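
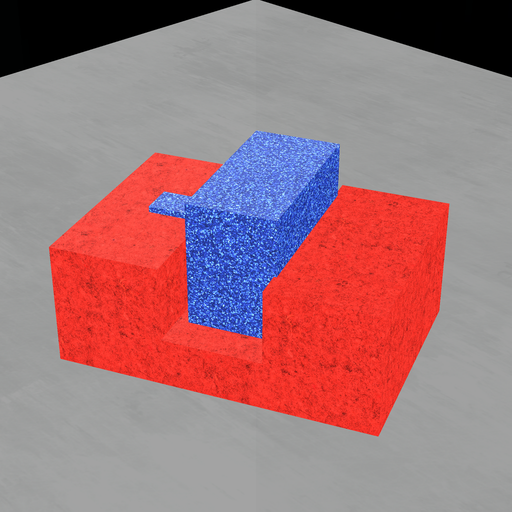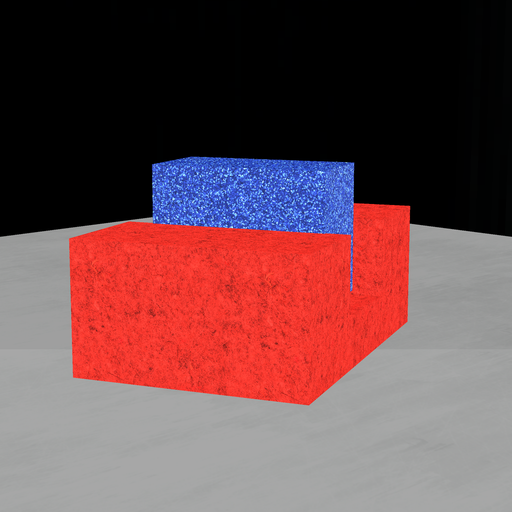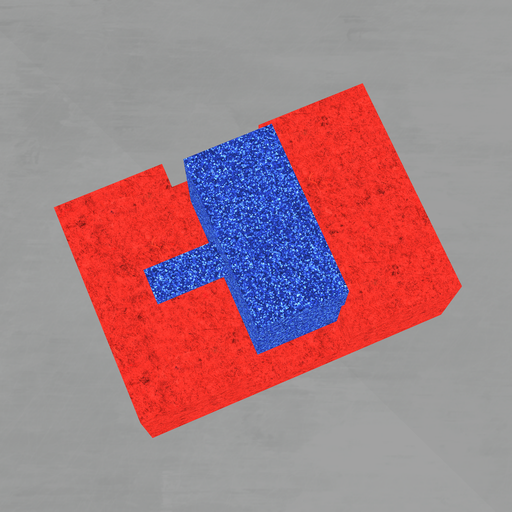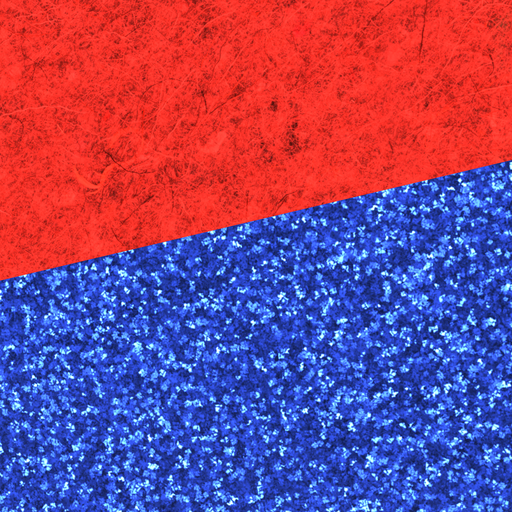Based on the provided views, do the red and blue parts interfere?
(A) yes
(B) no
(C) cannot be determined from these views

(A) yes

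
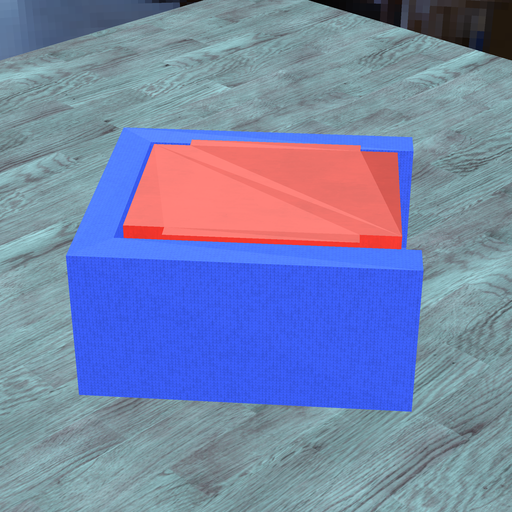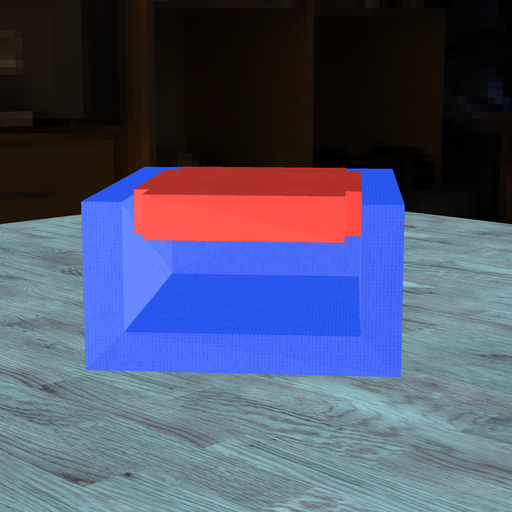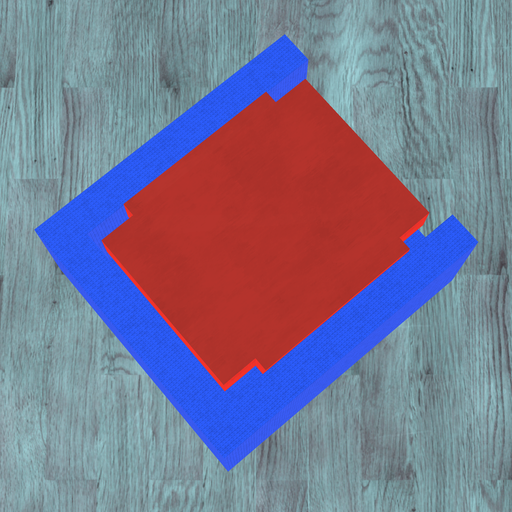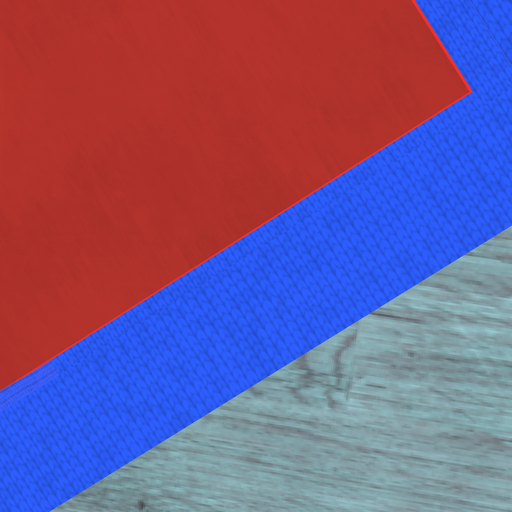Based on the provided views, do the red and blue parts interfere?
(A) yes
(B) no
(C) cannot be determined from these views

(B) no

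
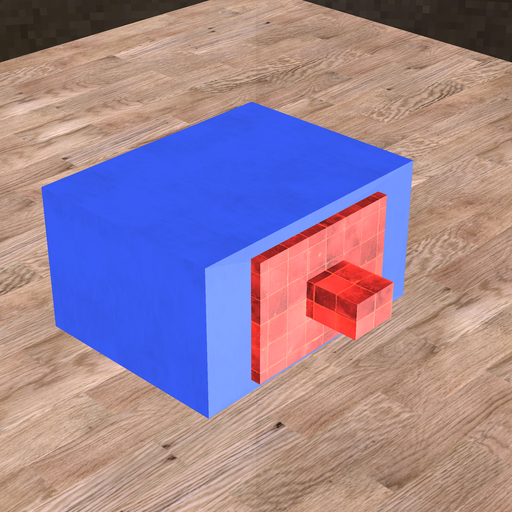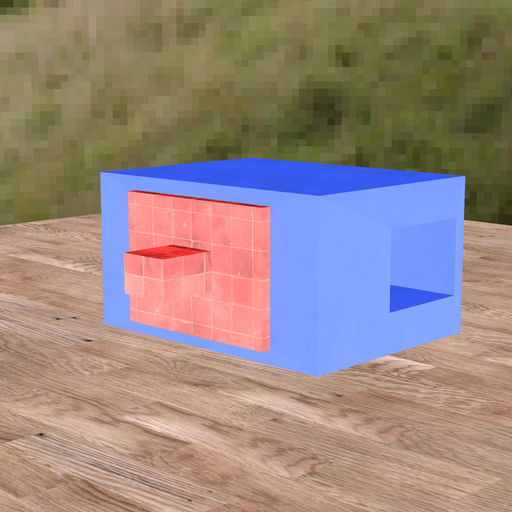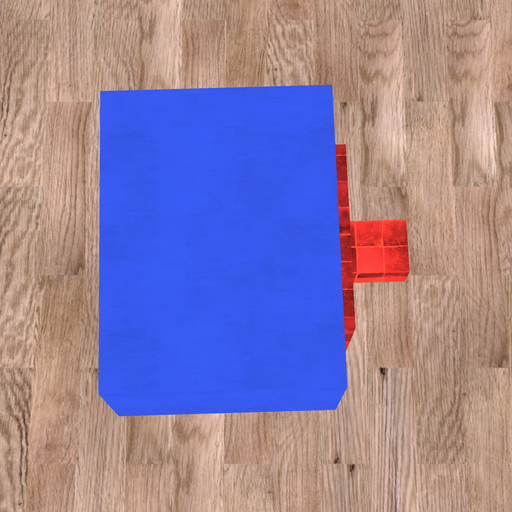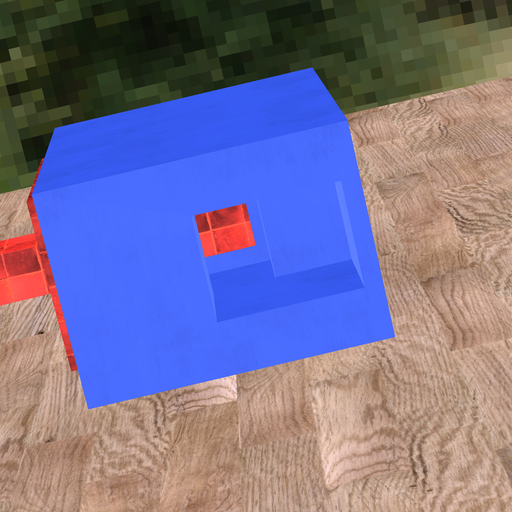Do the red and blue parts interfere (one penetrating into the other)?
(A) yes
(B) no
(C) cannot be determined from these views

(B) no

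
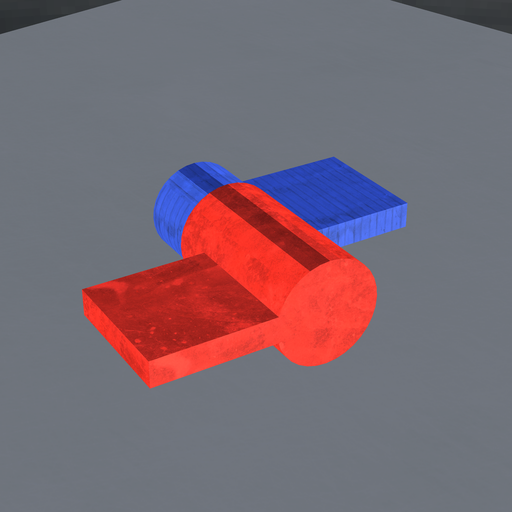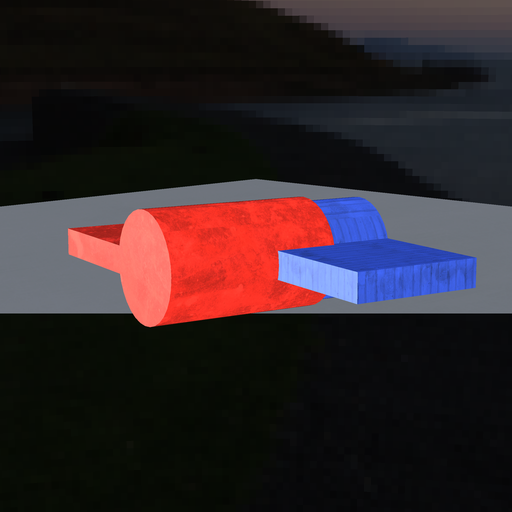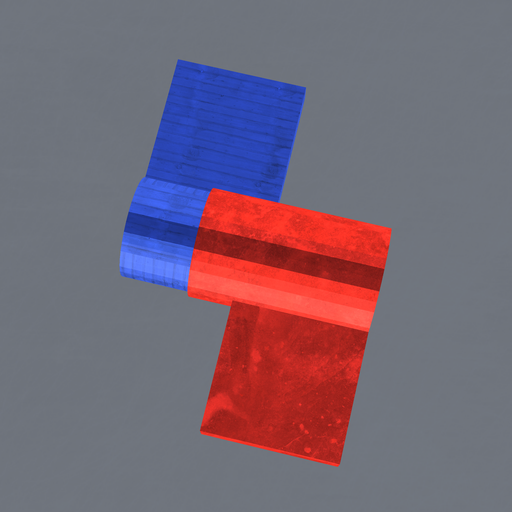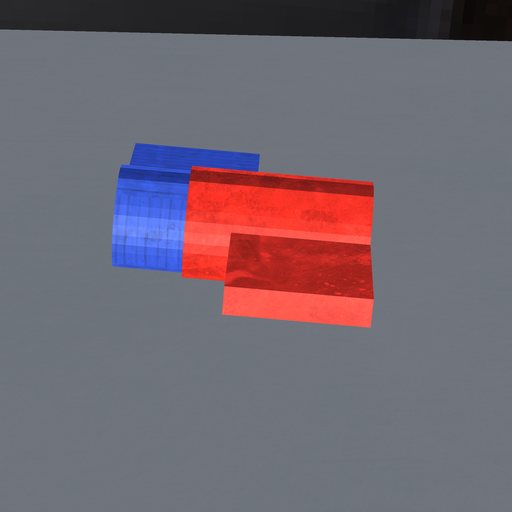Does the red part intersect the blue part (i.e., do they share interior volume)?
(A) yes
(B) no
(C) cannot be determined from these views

(A) yes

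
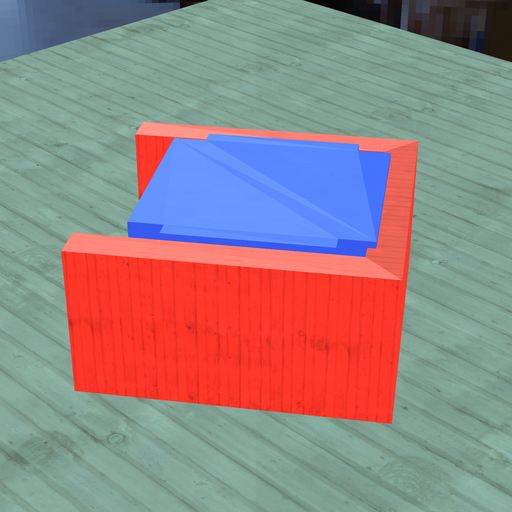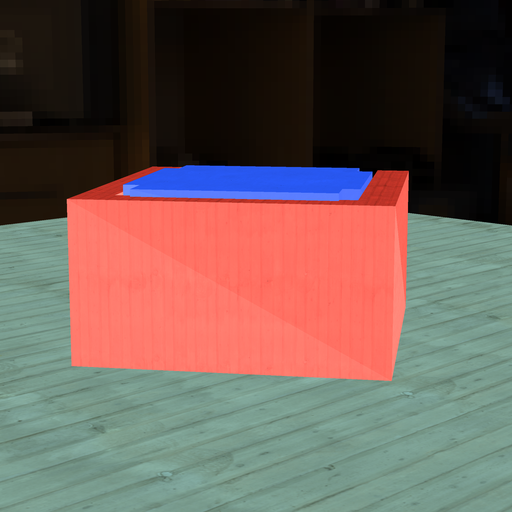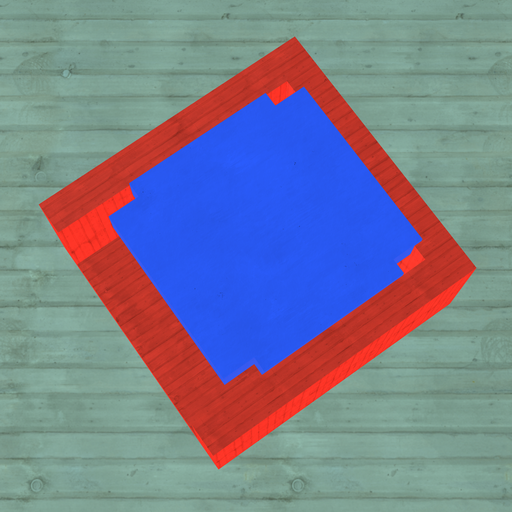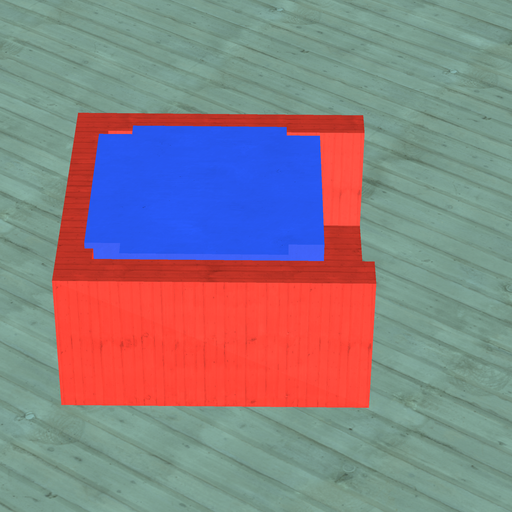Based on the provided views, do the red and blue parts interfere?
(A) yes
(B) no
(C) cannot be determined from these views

(A) yes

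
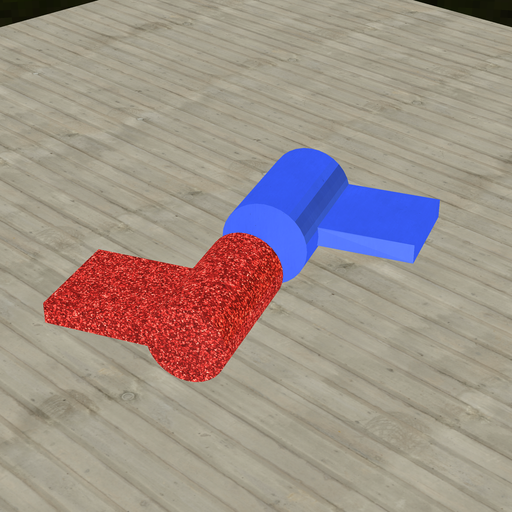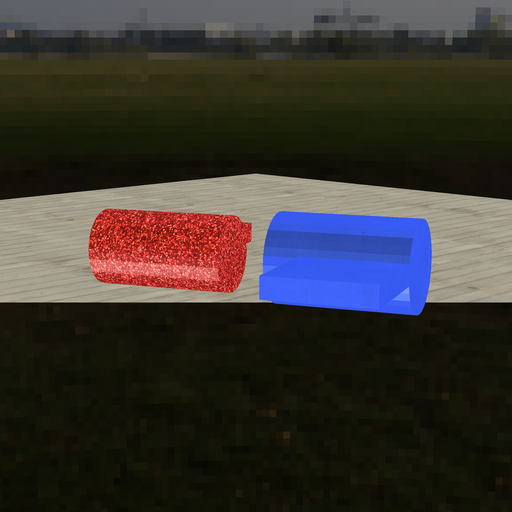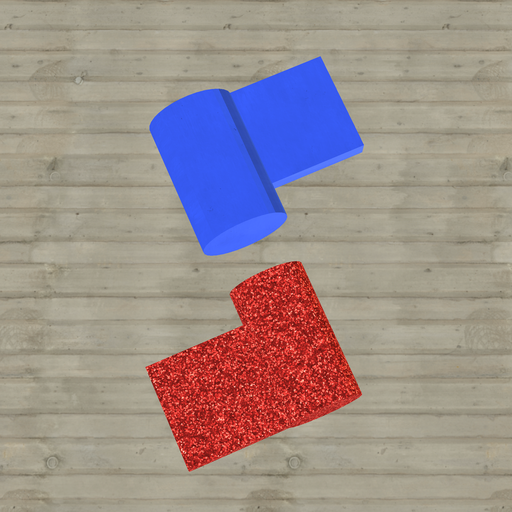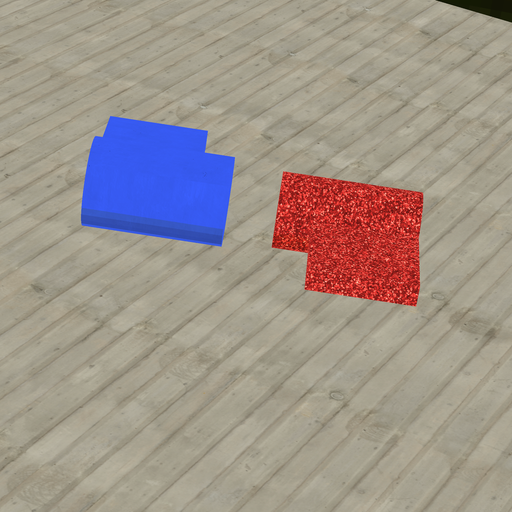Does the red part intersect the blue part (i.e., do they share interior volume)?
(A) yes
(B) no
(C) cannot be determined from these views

(B) no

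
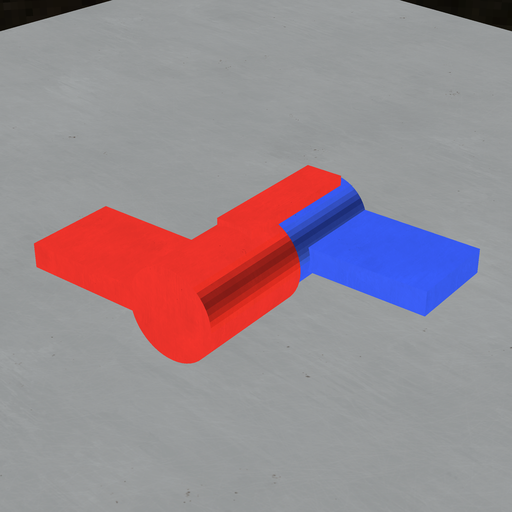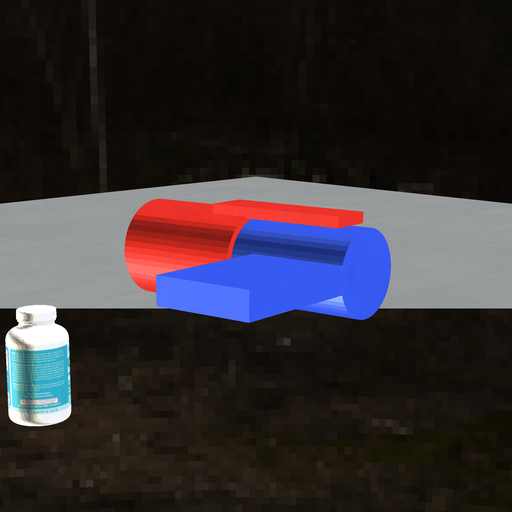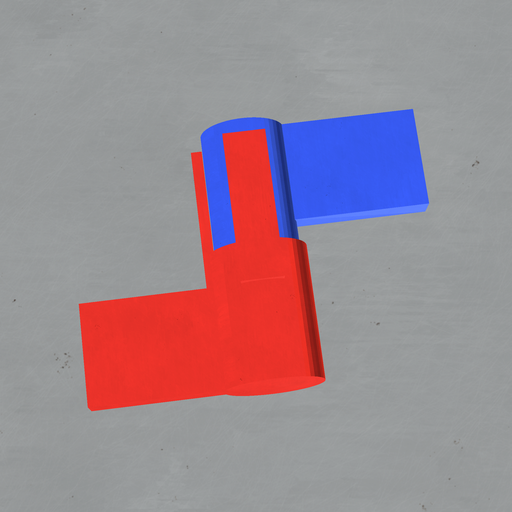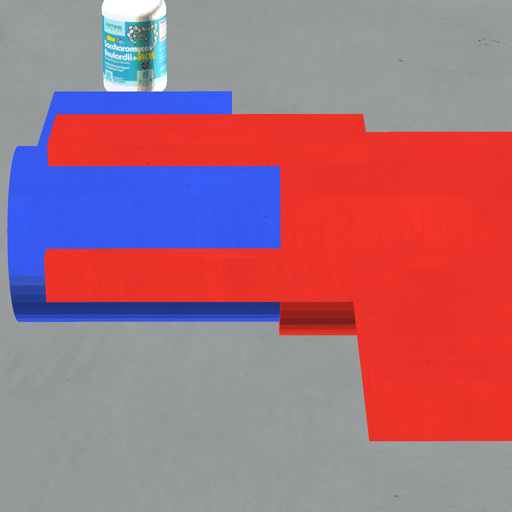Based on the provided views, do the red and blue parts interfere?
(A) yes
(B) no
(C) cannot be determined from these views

(A) yes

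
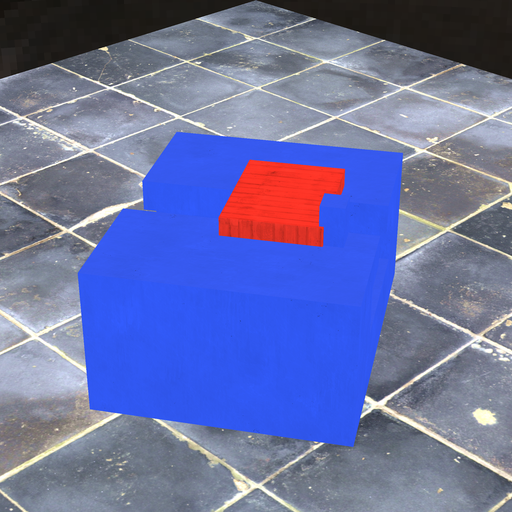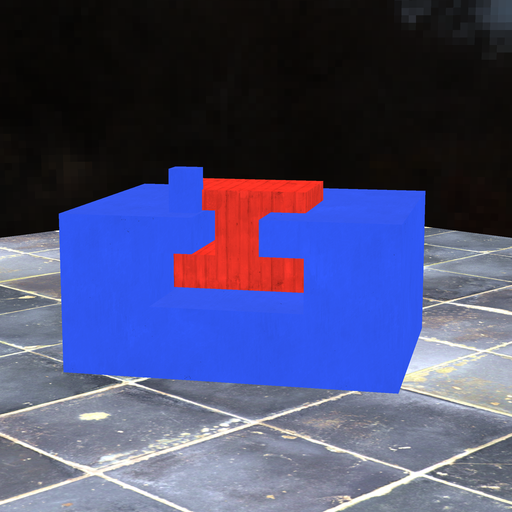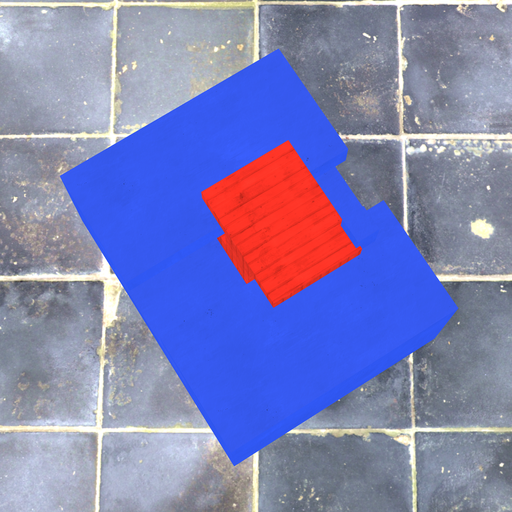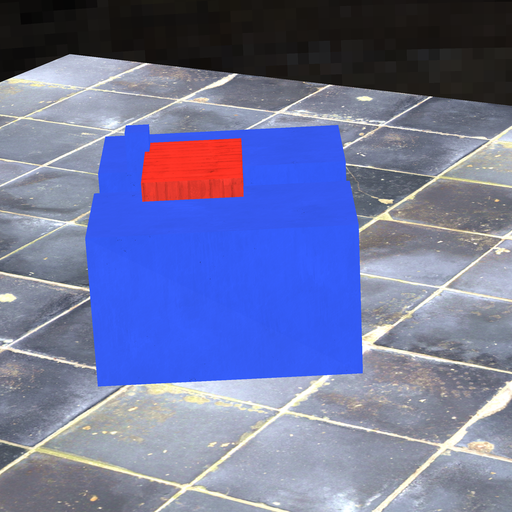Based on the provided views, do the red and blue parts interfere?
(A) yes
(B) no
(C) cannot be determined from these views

(A) yes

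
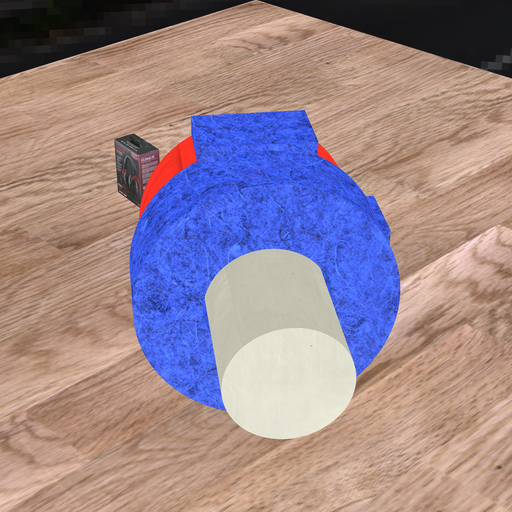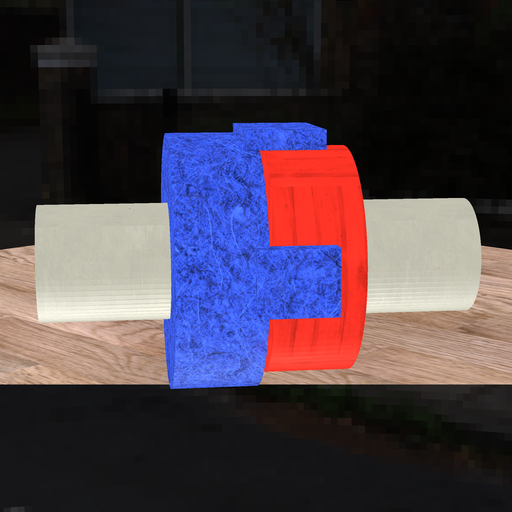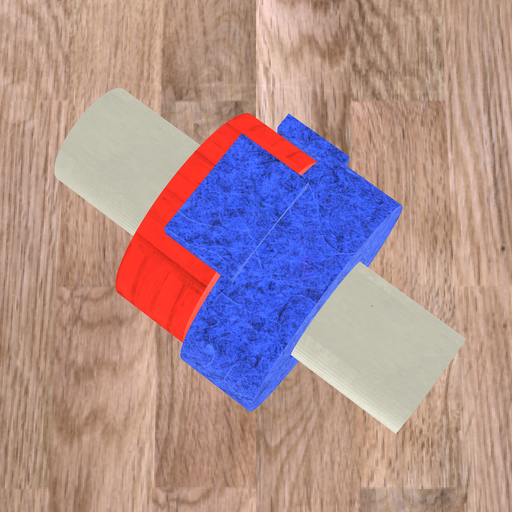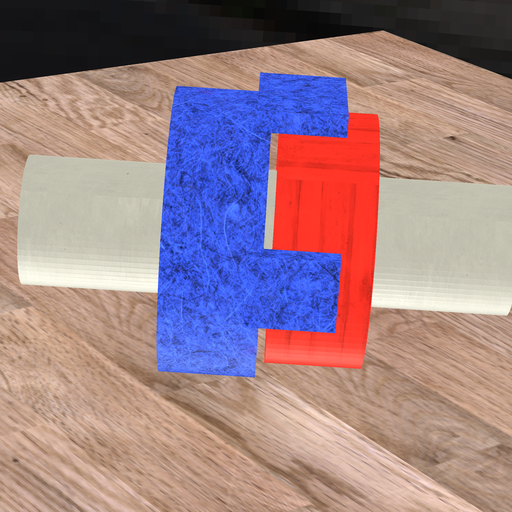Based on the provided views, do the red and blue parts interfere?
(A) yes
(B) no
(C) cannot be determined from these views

(B) no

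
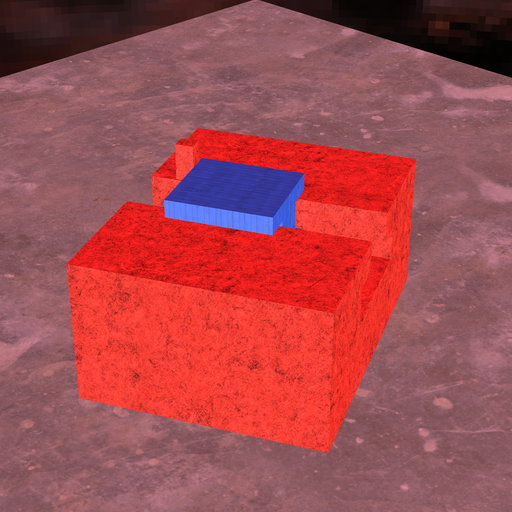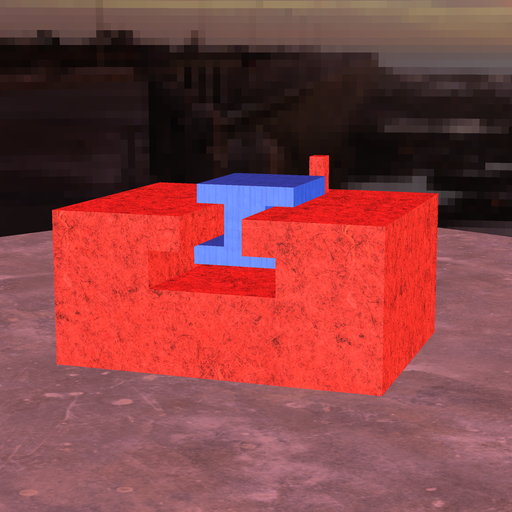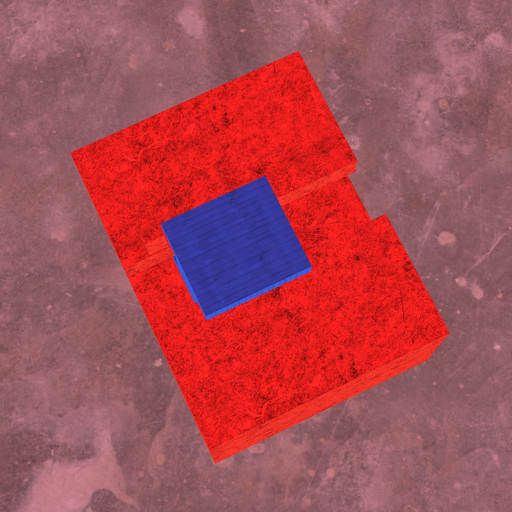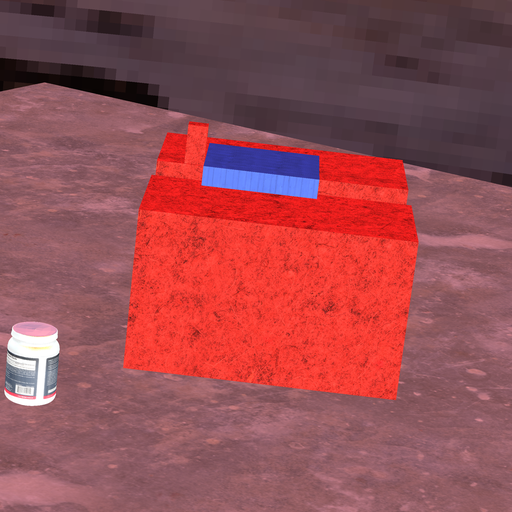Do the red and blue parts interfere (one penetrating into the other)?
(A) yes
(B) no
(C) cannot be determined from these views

(B) no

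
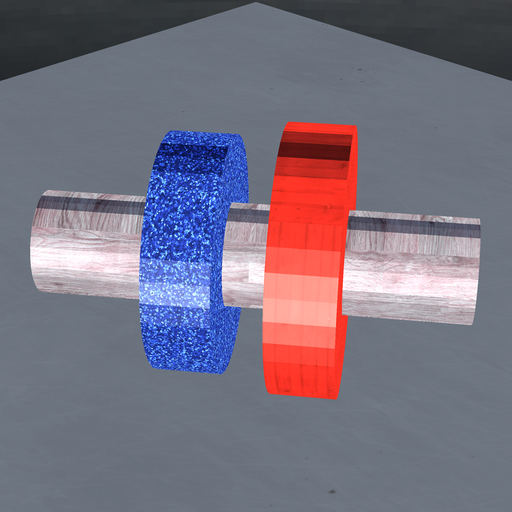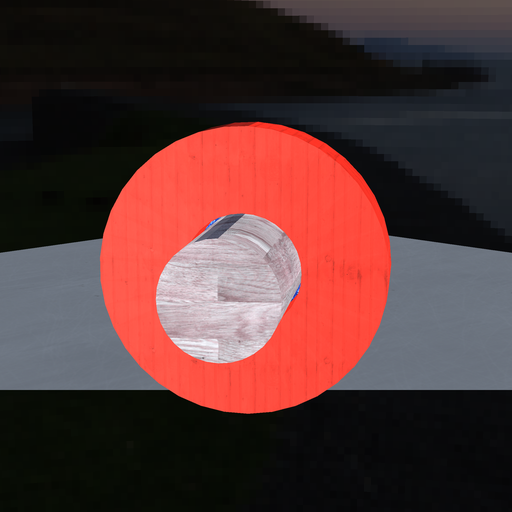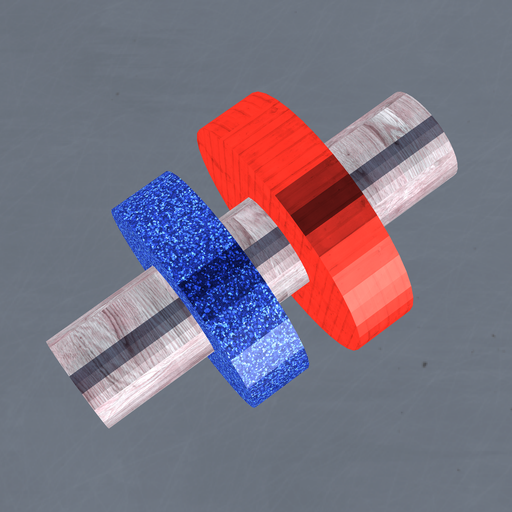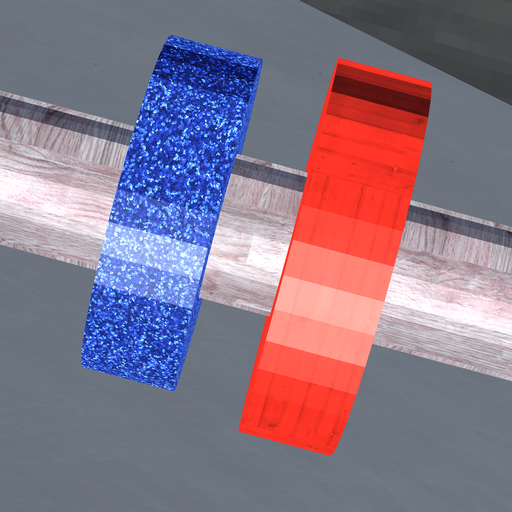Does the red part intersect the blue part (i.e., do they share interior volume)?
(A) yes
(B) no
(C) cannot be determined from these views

(B) no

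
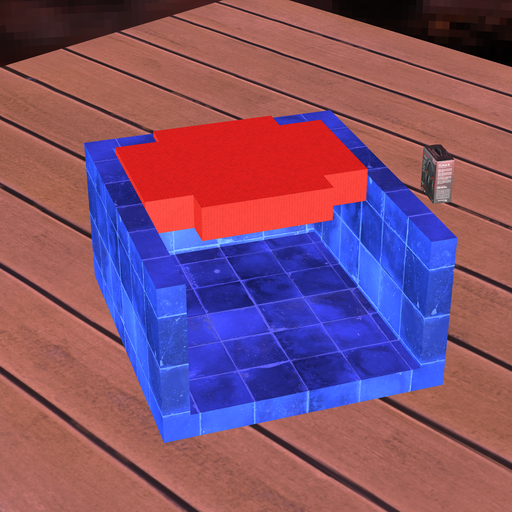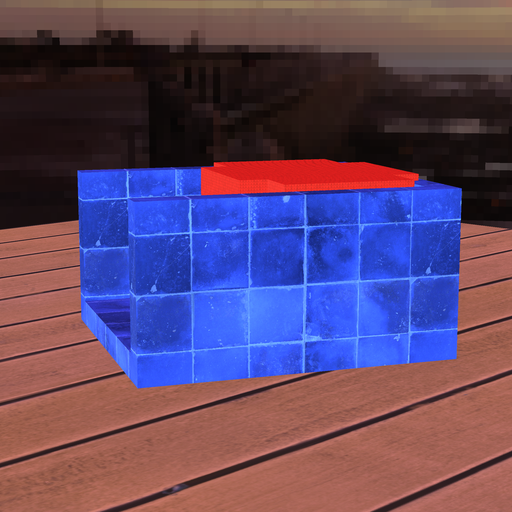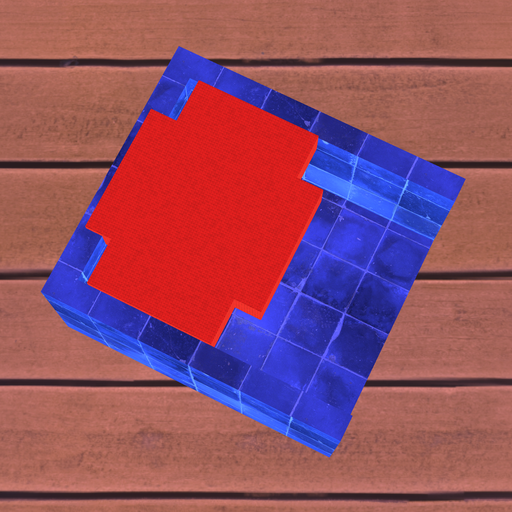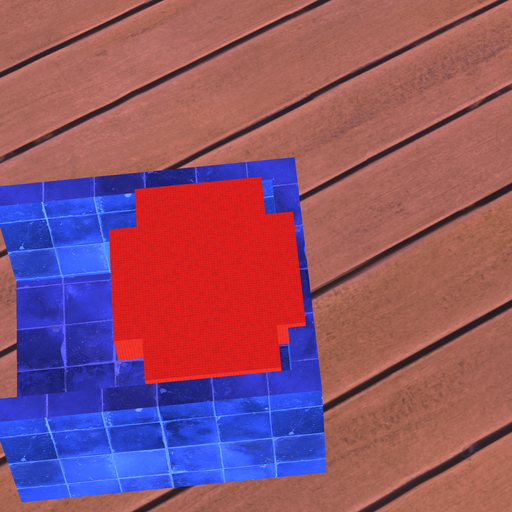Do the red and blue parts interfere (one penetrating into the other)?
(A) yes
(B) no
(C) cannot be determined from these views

(A) yes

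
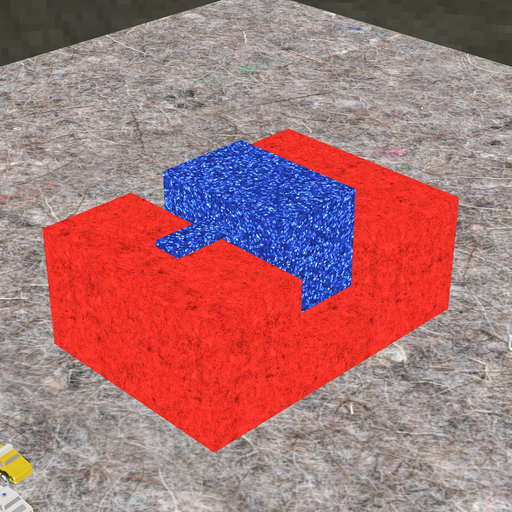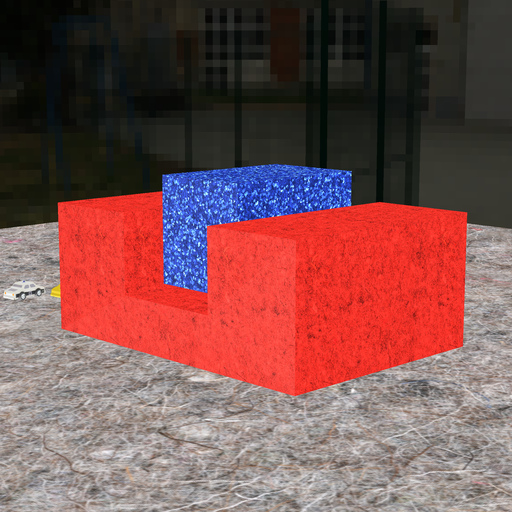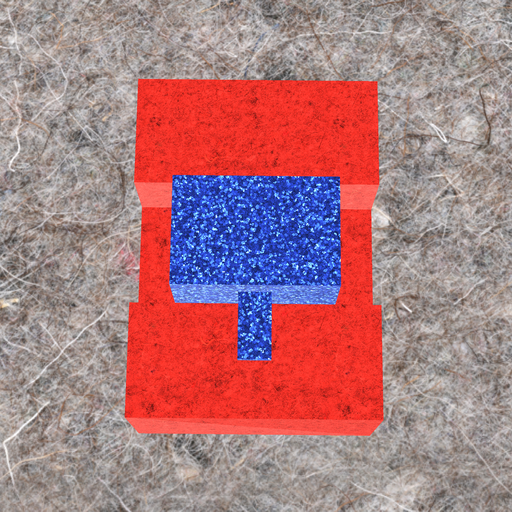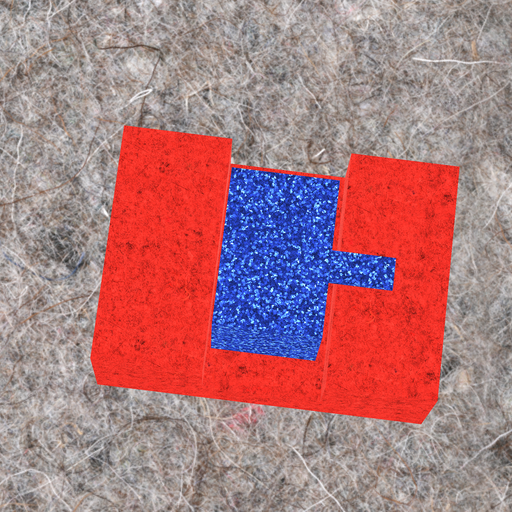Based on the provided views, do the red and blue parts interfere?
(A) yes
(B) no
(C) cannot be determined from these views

(B) no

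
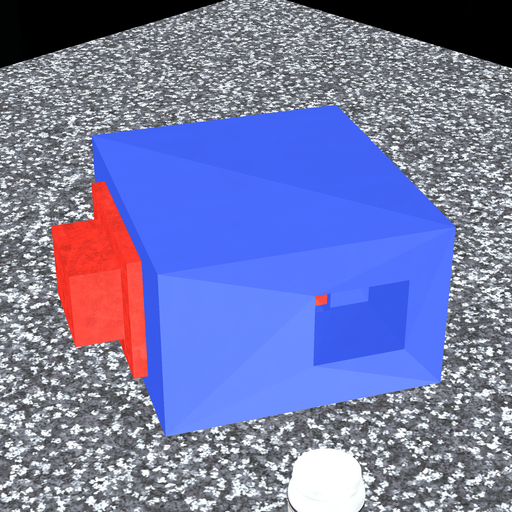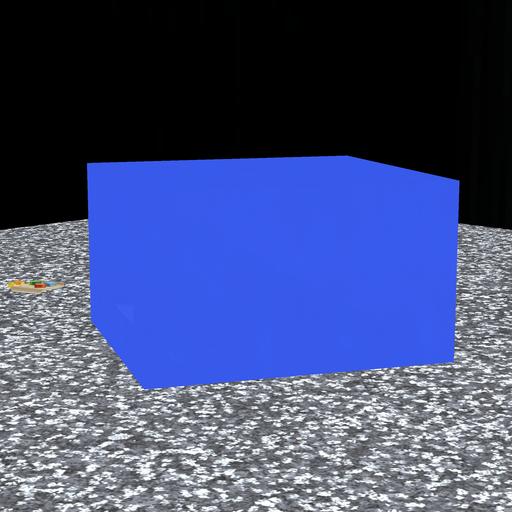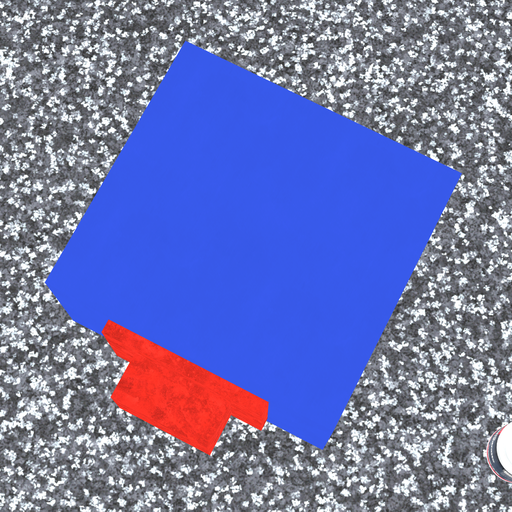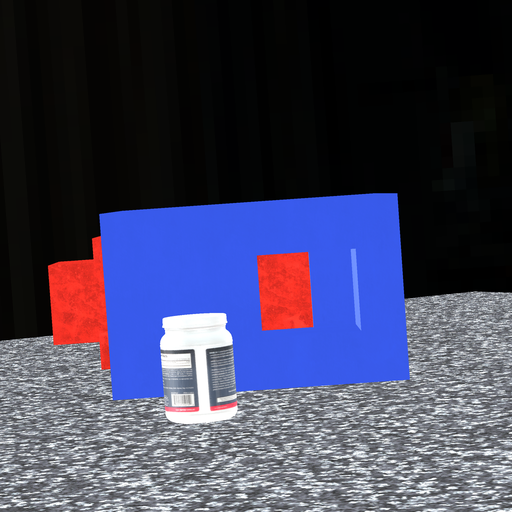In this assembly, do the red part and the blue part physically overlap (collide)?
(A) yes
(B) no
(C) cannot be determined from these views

(A) yes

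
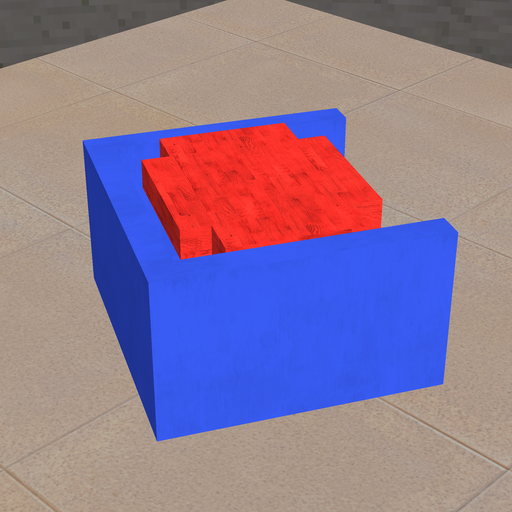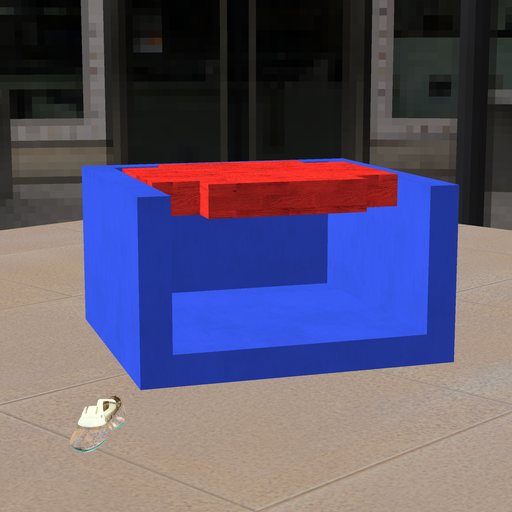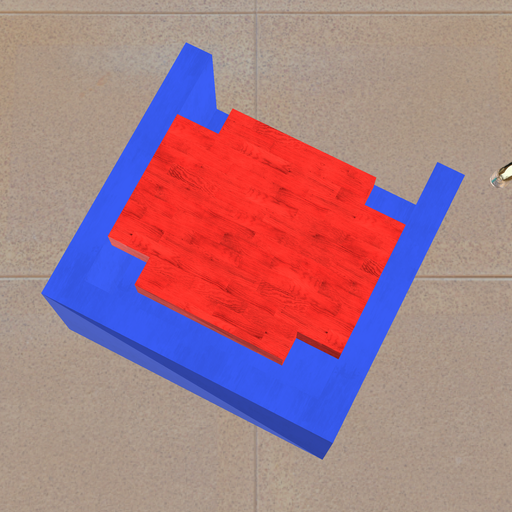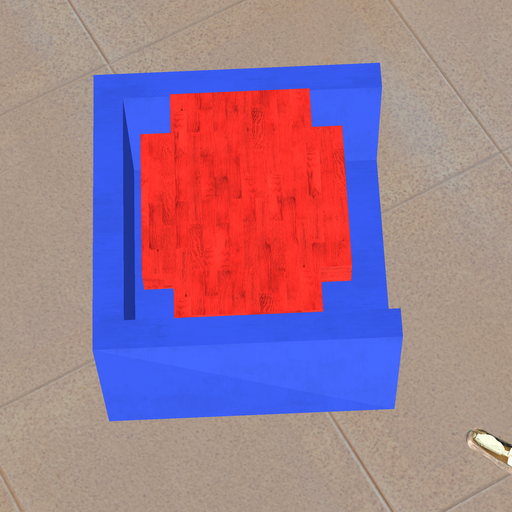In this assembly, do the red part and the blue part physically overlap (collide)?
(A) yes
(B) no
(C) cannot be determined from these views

(B) no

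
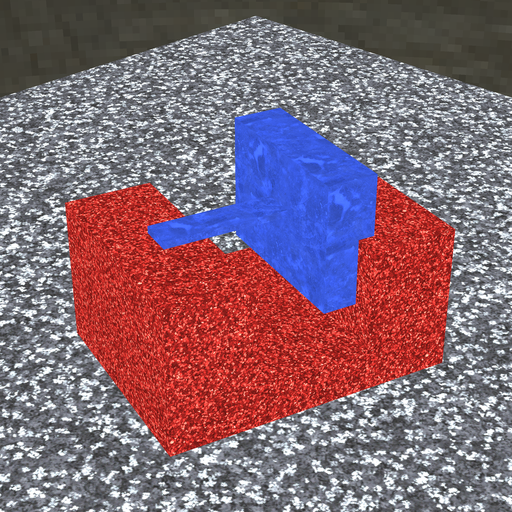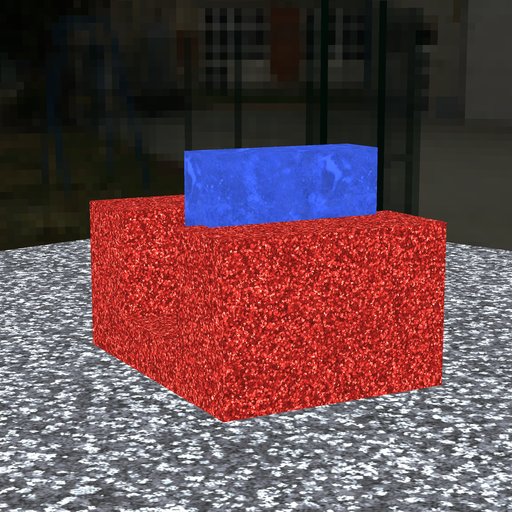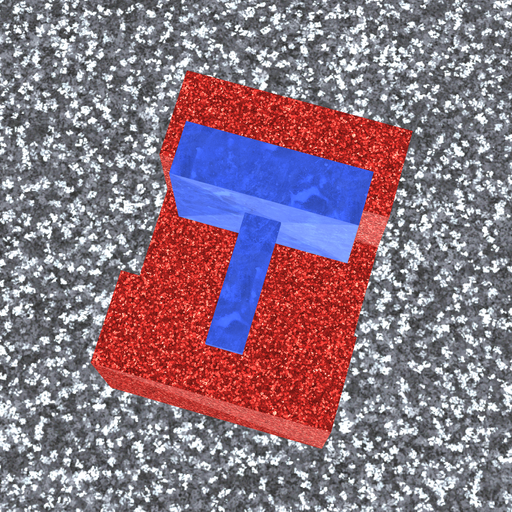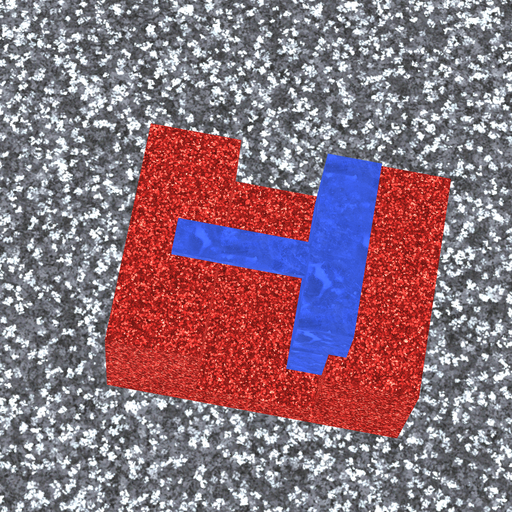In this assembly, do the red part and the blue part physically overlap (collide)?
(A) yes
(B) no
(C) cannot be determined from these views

(A) yes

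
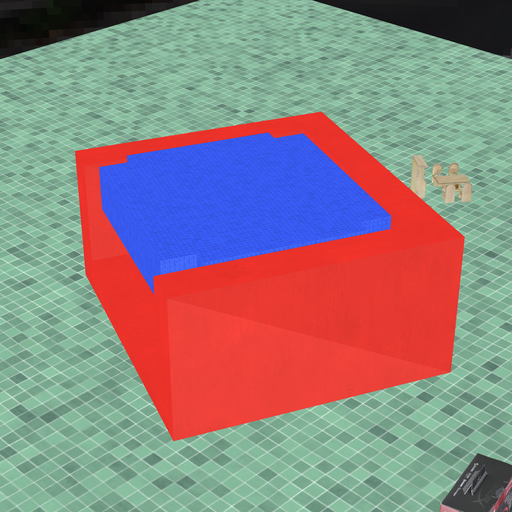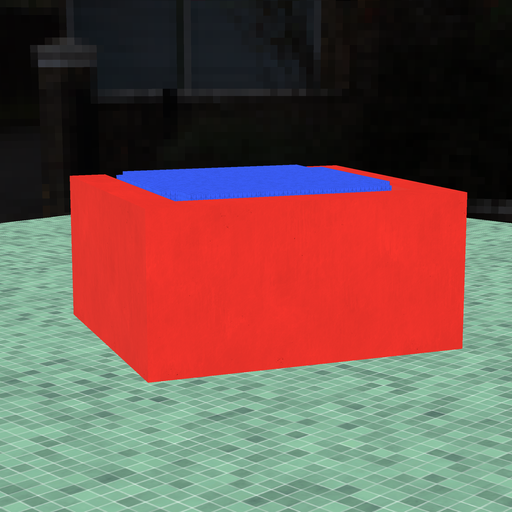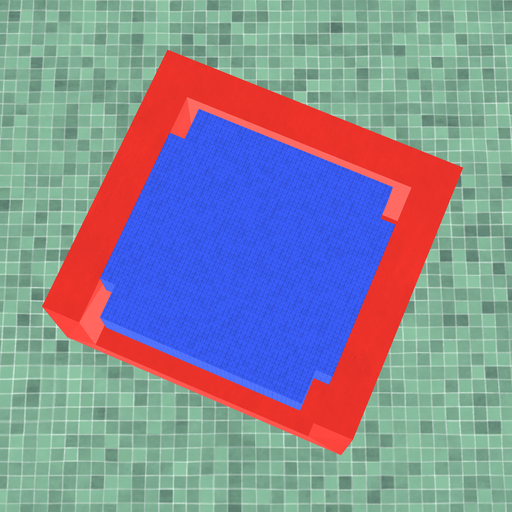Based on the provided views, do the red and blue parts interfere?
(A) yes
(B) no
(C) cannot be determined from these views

(B) no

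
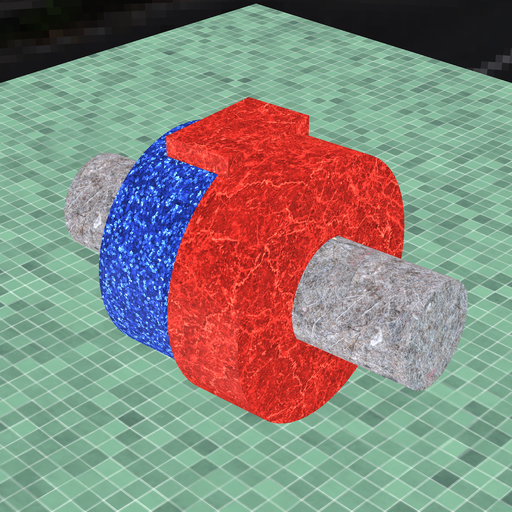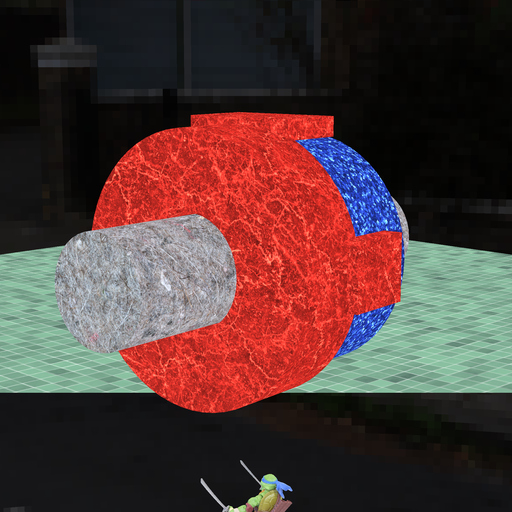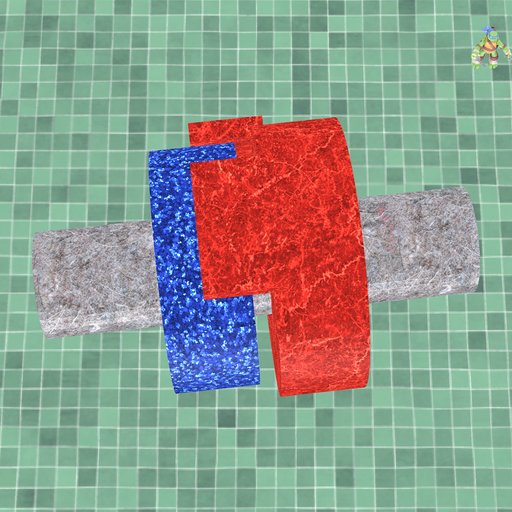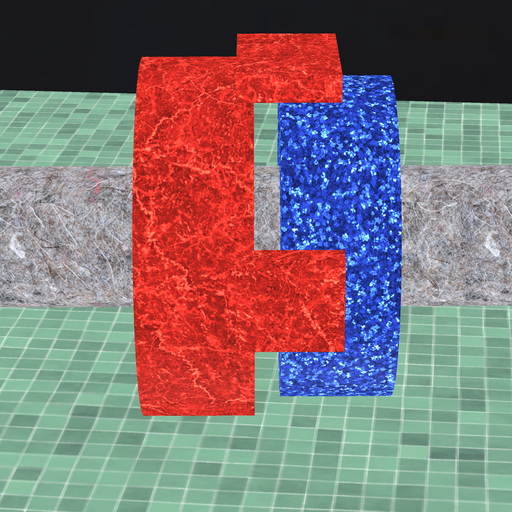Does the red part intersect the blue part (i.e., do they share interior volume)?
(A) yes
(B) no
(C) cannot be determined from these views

(B) no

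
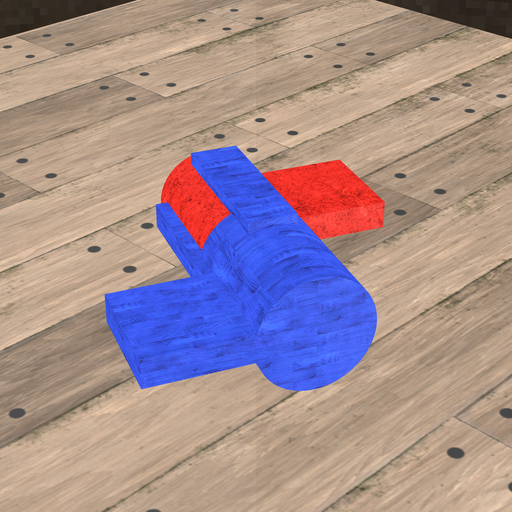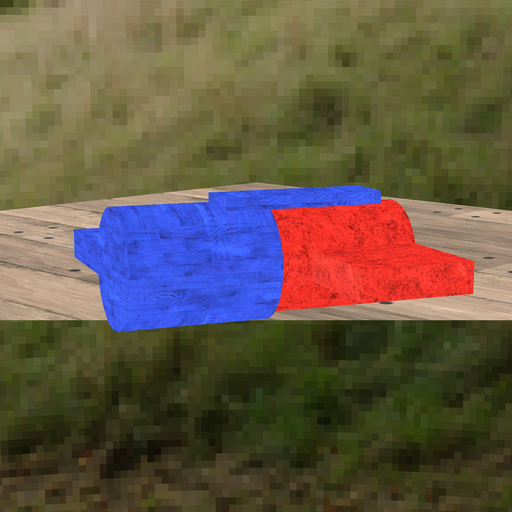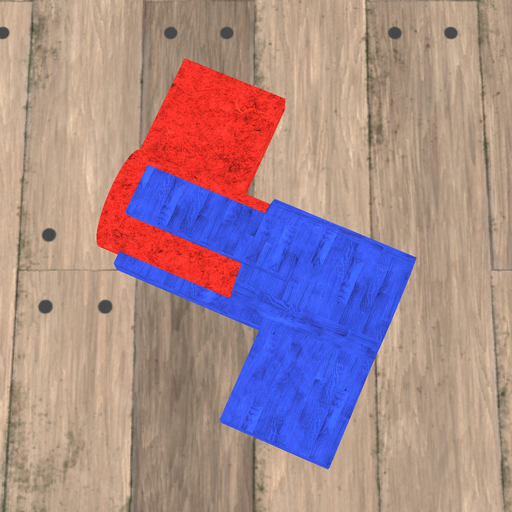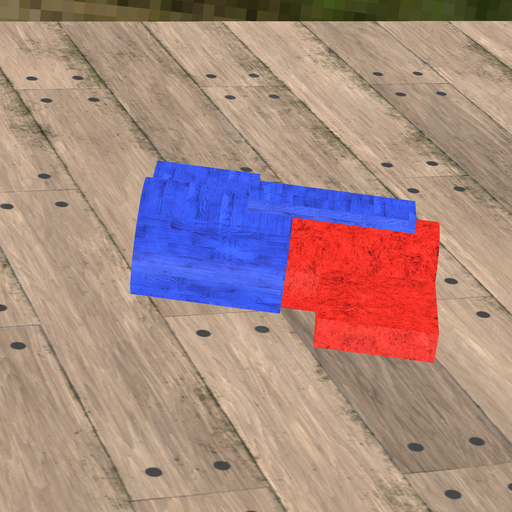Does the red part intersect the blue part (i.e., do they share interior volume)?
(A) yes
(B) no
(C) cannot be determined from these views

(A) yes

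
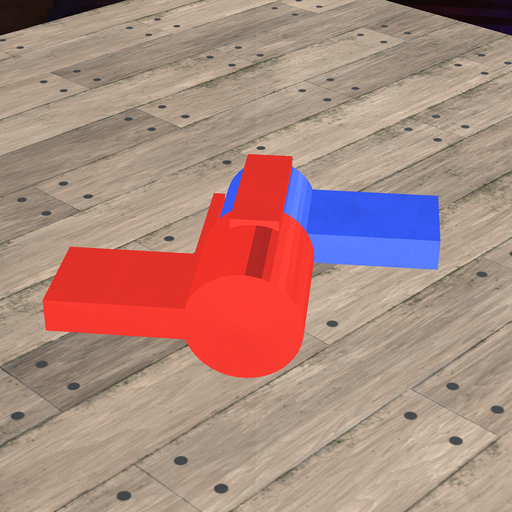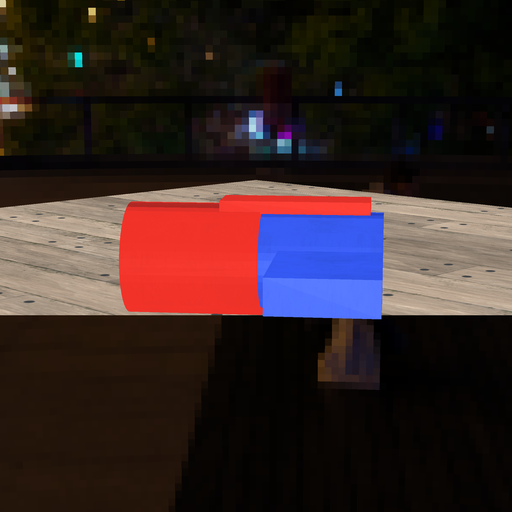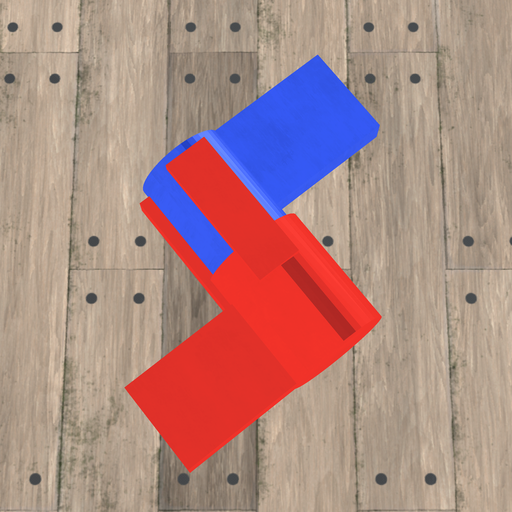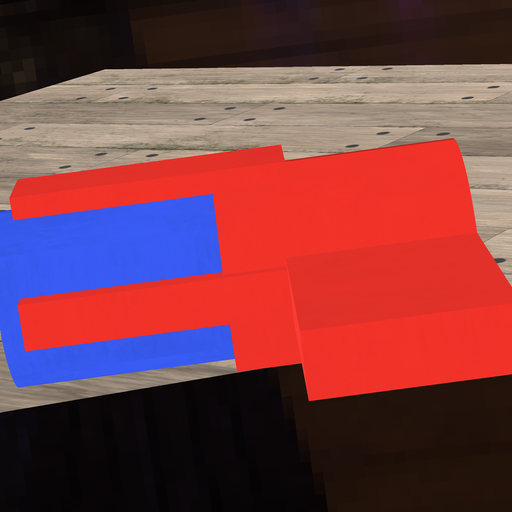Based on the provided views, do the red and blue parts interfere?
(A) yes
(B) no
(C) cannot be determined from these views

(A) yes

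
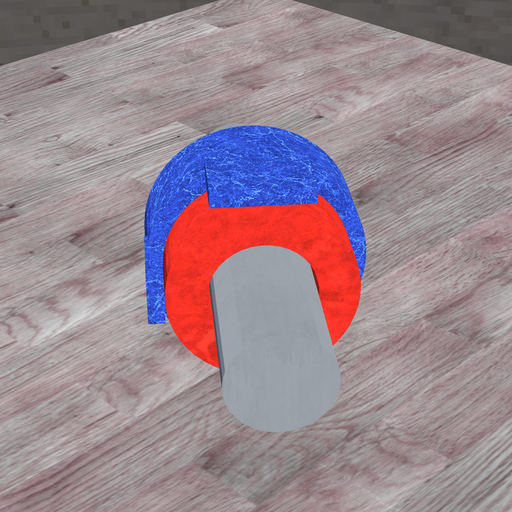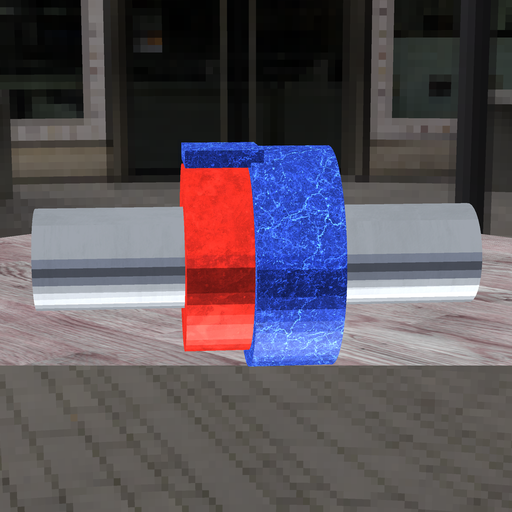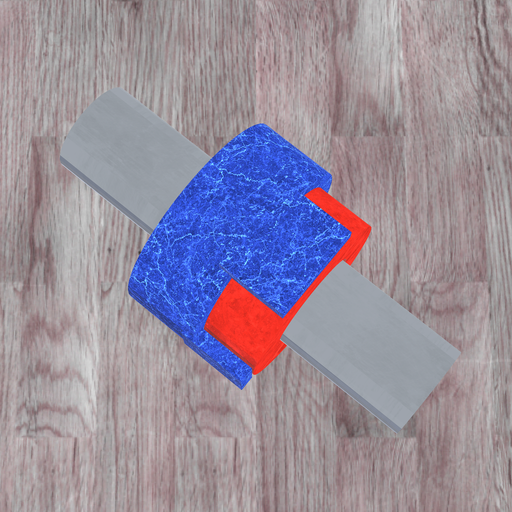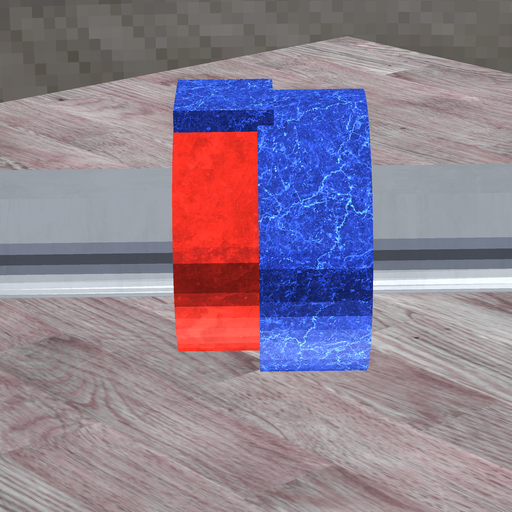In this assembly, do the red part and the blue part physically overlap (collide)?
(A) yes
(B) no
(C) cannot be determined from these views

(A) yes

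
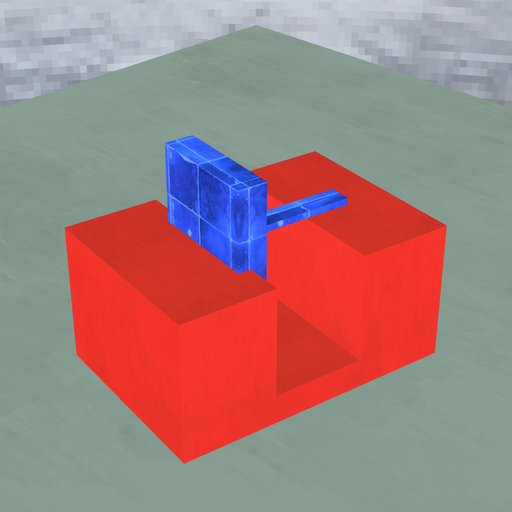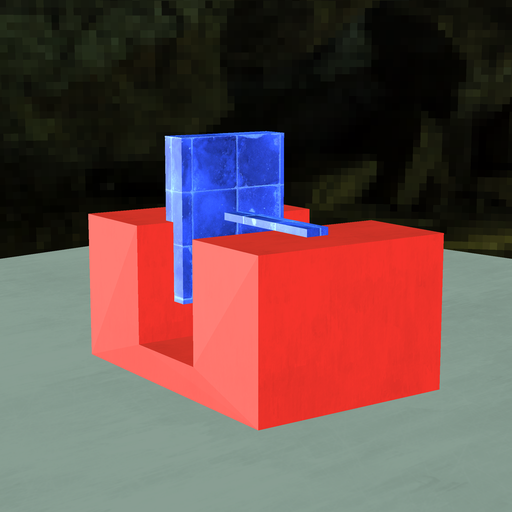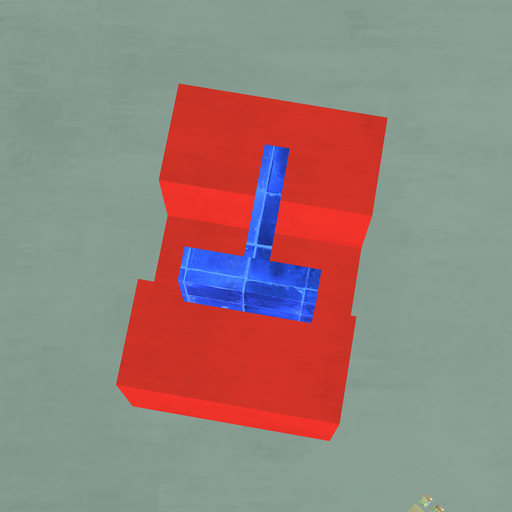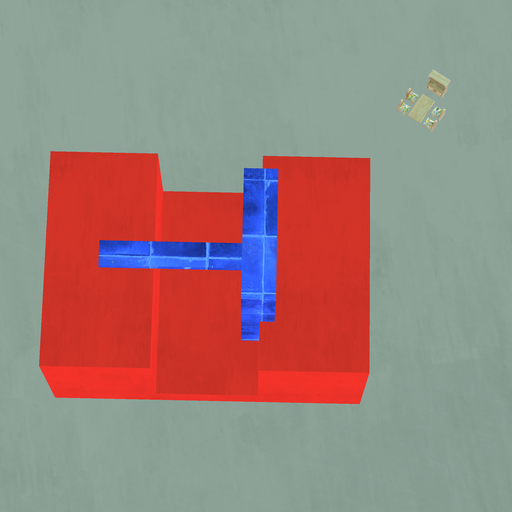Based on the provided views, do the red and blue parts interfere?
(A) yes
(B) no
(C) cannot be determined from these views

(A) yes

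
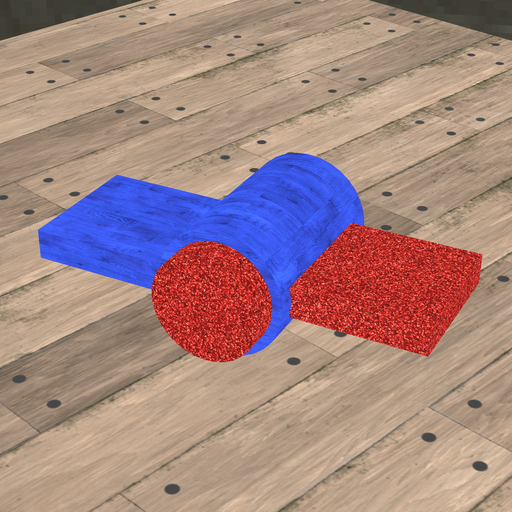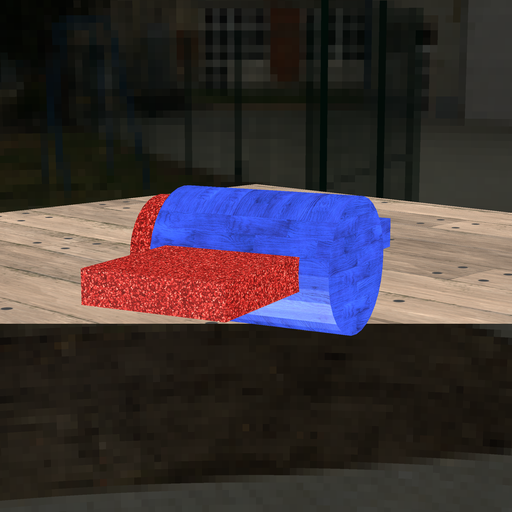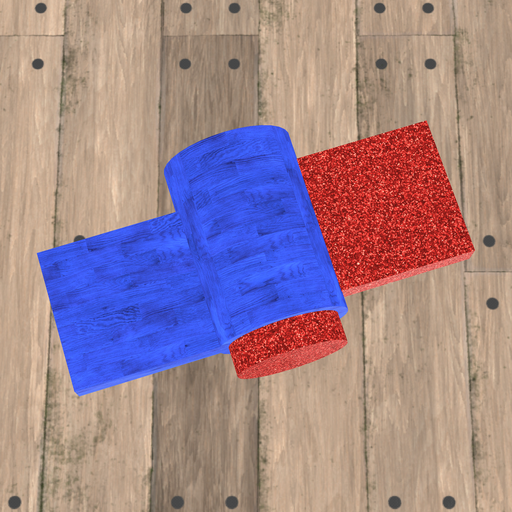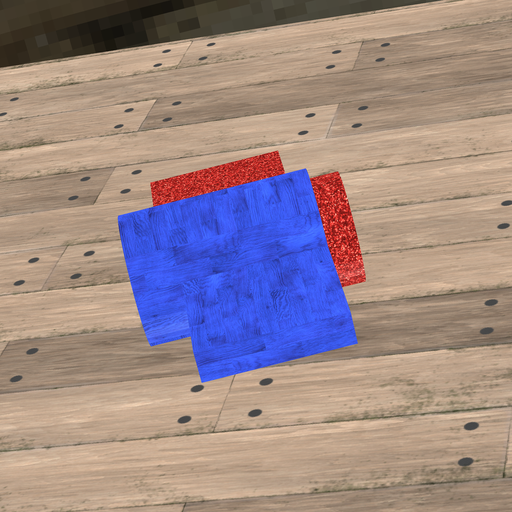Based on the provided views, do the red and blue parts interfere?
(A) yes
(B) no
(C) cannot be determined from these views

(A) yes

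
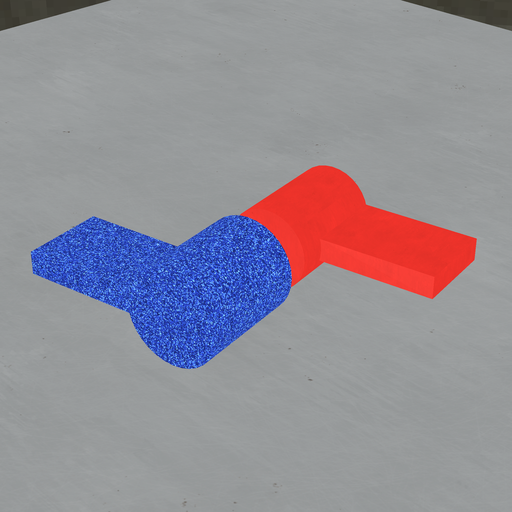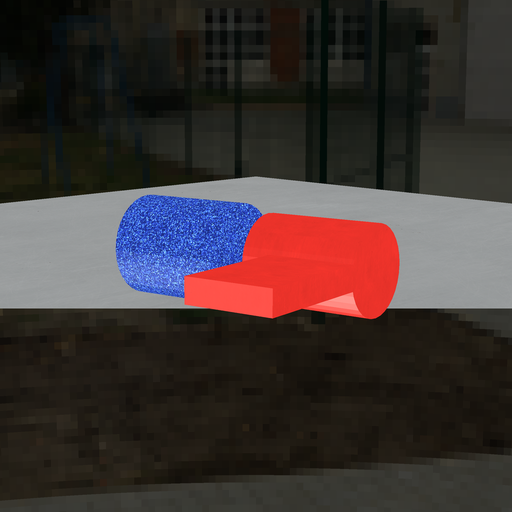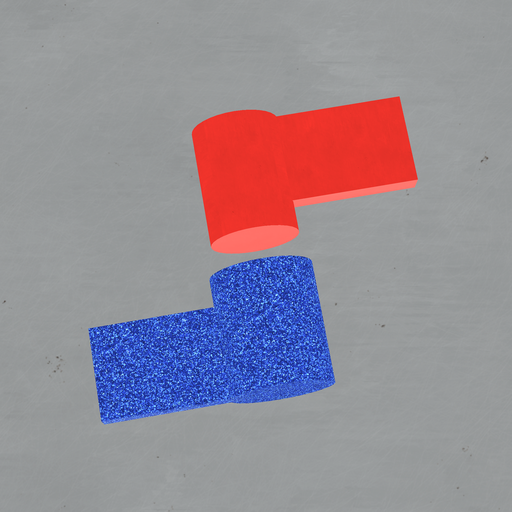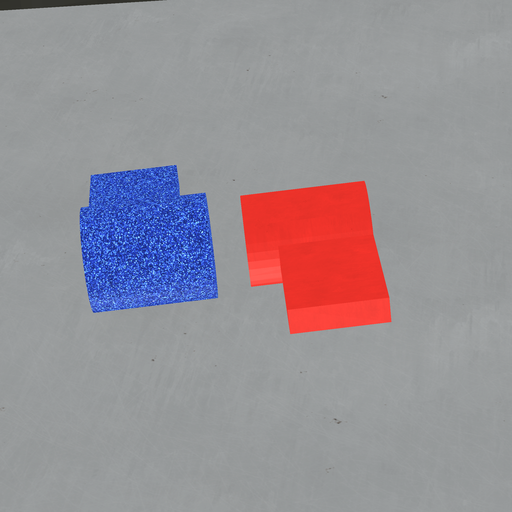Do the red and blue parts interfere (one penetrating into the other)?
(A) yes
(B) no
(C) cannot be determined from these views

(B) no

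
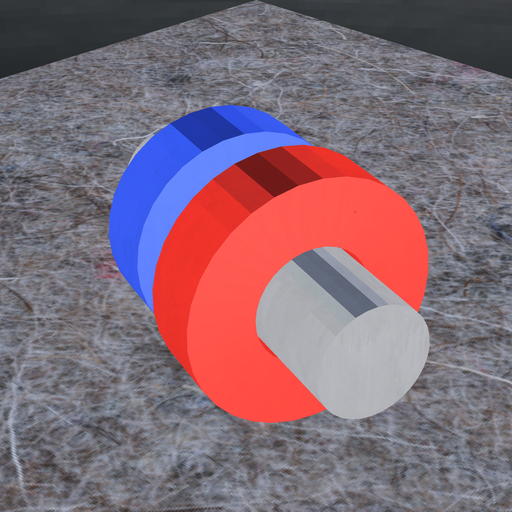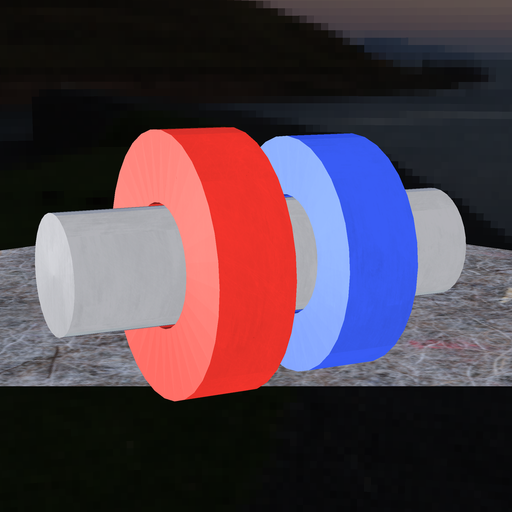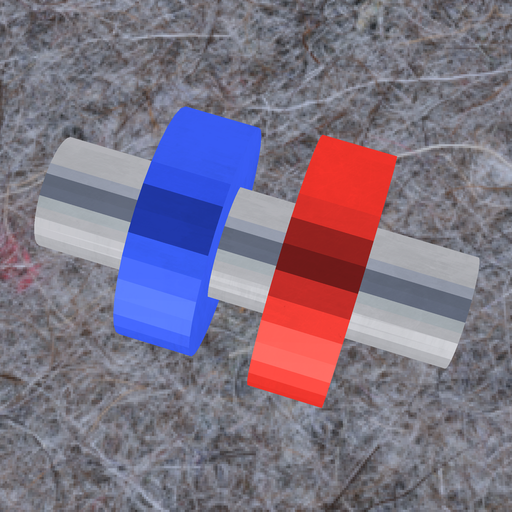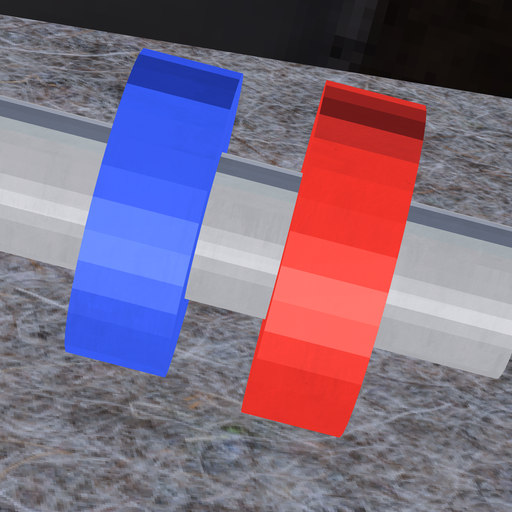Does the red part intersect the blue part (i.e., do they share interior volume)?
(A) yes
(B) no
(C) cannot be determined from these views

(B) no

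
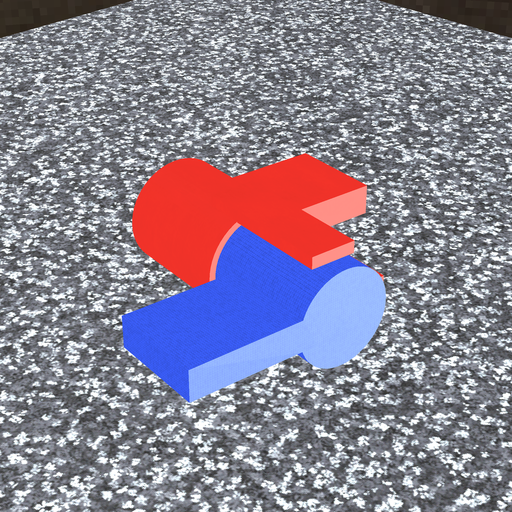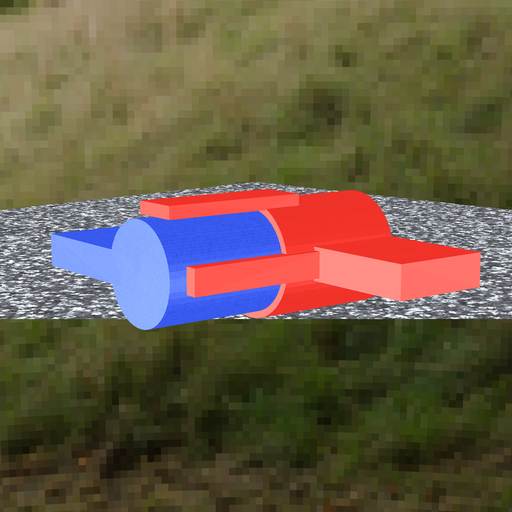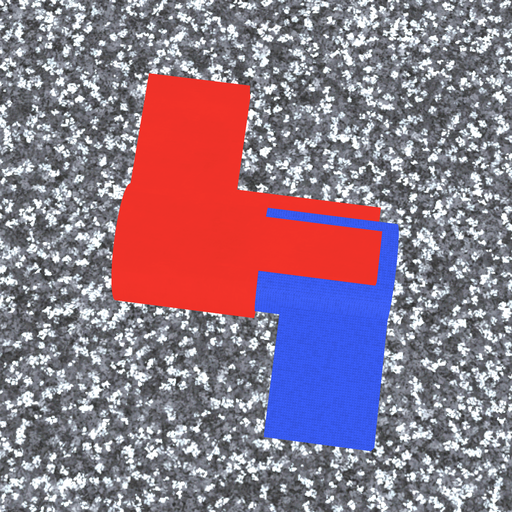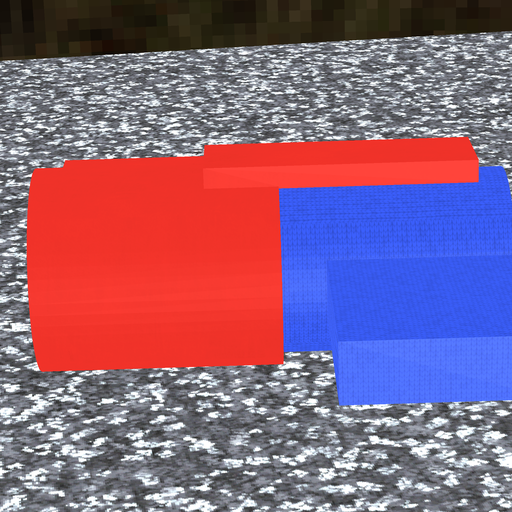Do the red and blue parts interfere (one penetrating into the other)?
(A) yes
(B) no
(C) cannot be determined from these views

(A) yes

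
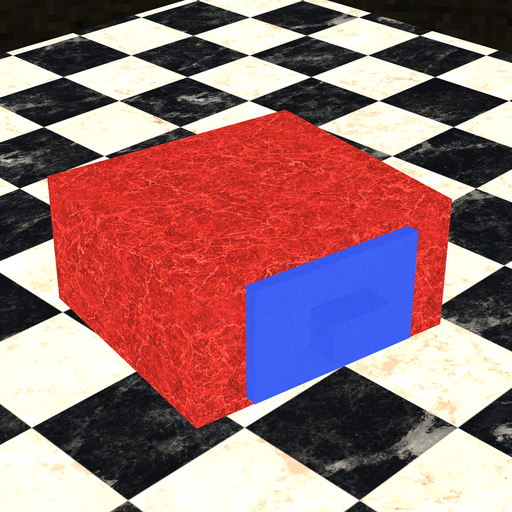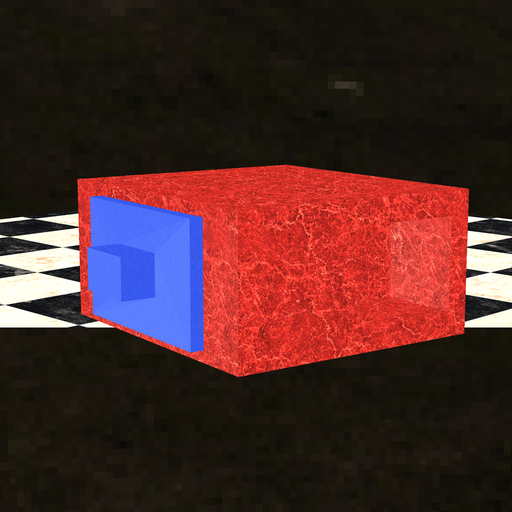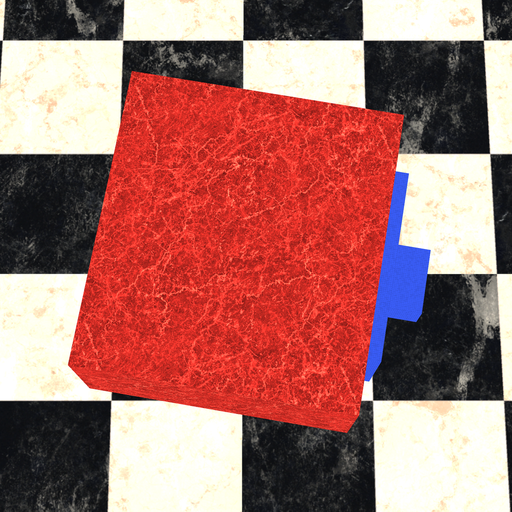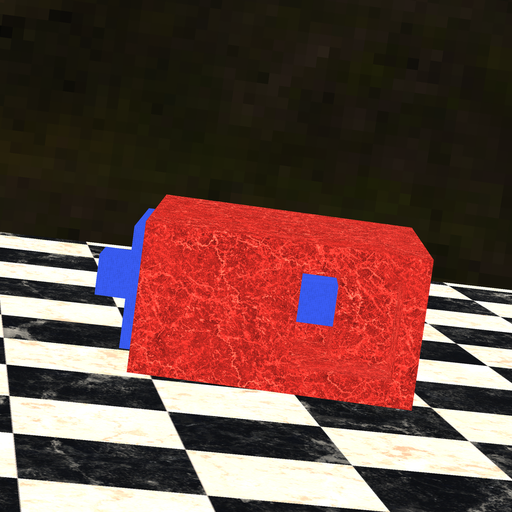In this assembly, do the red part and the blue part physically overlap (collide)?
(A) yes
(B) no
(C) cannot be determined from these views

(A) yes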